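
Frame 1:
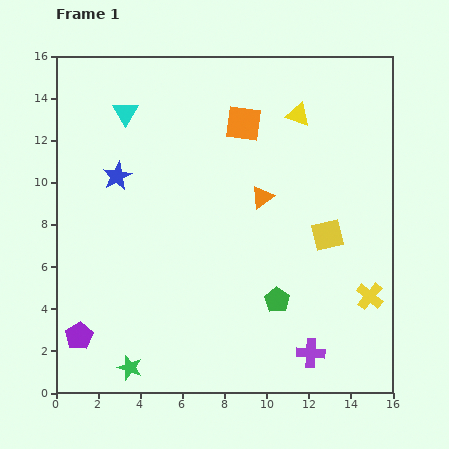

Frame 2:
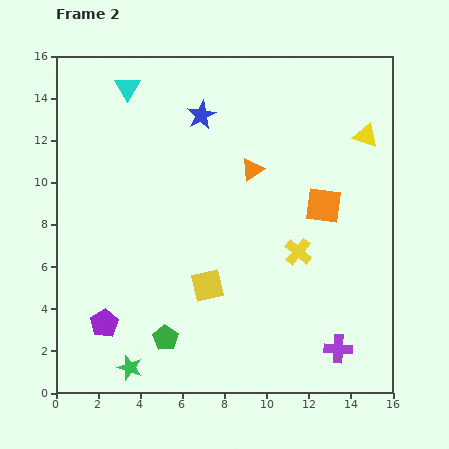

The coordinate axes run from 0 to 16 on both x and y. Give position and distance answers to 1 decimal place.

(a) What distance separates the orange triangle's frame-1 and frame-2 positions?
1.4

The orange triangle moved from (9.8, 9.3) to (9.3, 10.6), a distance of √(0.5² + 1.3²) ≈ 1.4.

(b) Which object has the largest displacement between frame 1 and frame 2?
the yellow square

(moved 6.2; next 5.6)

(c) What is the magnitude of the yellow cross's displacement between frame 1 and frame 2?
4.0

The yellow cross moved from (14.9, 4.6) to (11.5, 6.7), a distance of √(3.4² + 2.1²) ≈ 4.0.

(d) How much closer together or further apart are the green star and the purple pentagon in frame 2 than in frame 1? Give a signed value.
-0.4

Distance in frame 1: 2.8. Distance in frame 2: 2.4.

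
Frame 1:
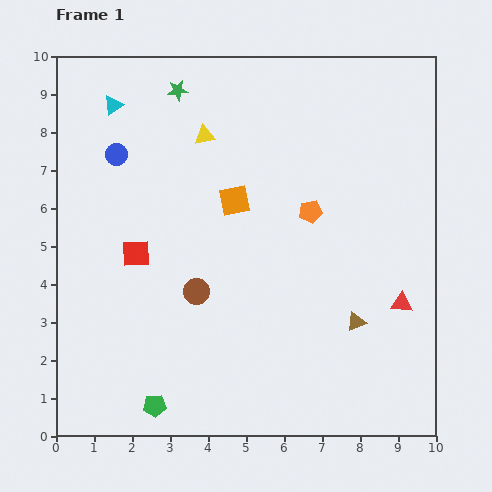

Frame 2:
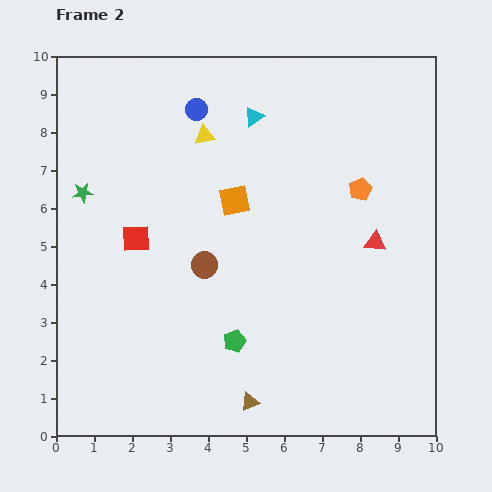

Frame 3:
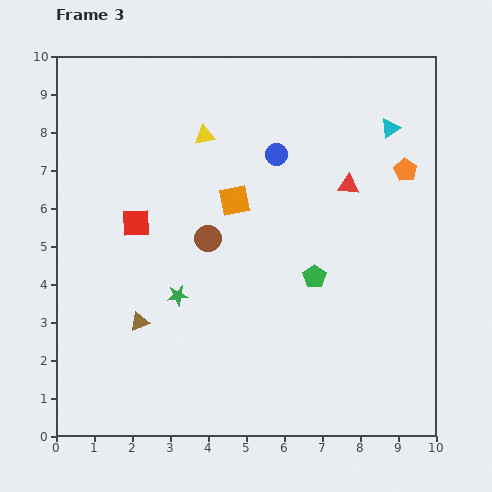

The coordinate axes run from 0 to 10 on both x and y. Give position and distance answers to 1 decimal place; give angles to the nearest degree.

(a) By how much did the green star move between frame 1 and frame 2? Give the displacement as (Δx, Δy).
(-2.5, -2.7)

The green star was at (3.2, 9.1) in frame 1 and (0.7, 6.4) in frame 2.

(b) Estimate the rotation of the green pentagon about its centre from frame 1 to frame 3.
30° counter-clockwise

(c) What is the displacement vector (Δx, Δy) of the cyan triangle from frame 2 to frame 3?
(3.6, -0.3)

The cyan triangle was at (5.2, 8.4) in frame 2 and (8.8, 8.1) in frame 3.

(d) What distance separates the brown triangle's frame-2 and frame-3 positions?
3.6

The brown triangle moved from (5.1, 0.9) to (2.2, 3.0), a distance of √(2.9² + 2.1²) ≈ 3.6.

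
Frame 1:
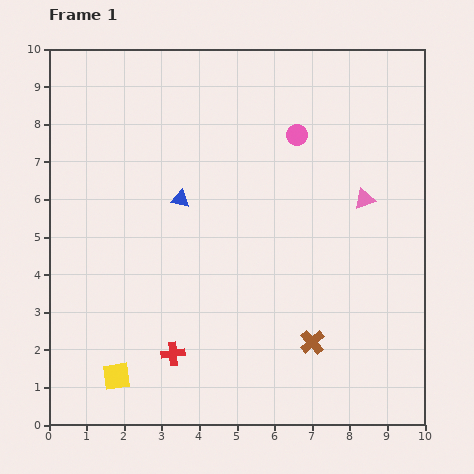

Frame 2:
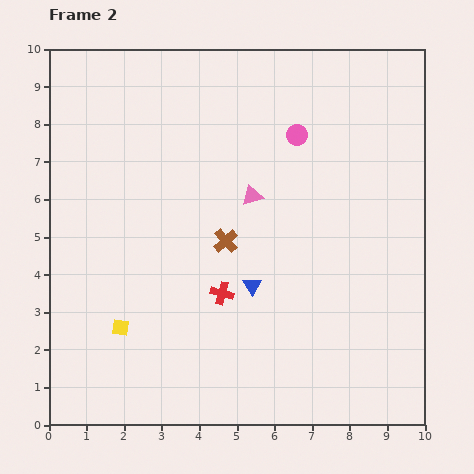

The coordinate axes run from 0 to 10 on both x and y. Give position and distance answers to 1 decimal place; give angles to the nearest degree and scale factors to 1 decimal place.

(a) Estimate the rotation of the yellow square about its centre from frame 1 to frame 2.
16° clockwise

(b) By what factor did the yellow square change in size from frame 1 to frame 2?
0.6×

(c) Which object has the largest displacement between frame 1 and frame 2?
the brown cross

(moved 3.5; next 3.0)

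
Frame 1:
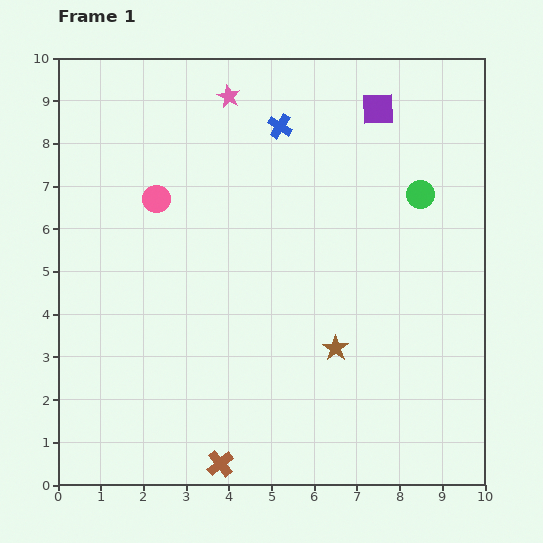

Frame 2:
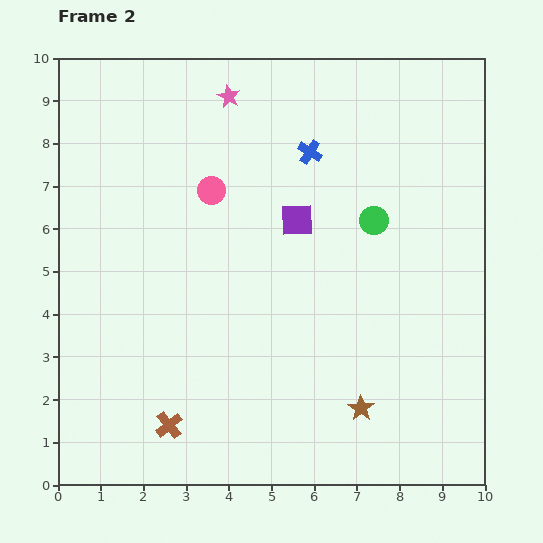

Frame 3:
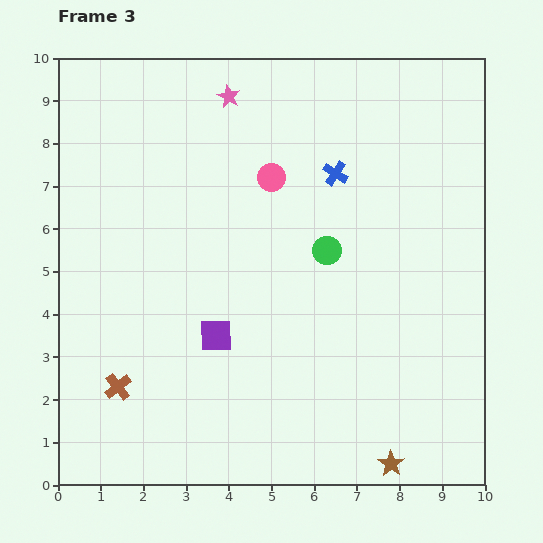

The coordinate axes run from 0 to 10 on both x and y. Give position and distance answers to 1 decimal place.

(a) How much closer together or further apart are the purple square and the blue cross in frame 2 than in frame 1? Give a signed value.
-0.7

Distance in frame 1: 2.3. Distance in frame 2: 1.6.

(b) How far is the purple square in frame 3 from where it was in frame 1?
6.5

The purple square moved from (7.5, 8.8) to (3.7, 3.5), a distance of √(3.8² + 5.3²) ≈ 6.5.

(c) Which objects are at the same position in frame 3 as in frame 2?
the pink star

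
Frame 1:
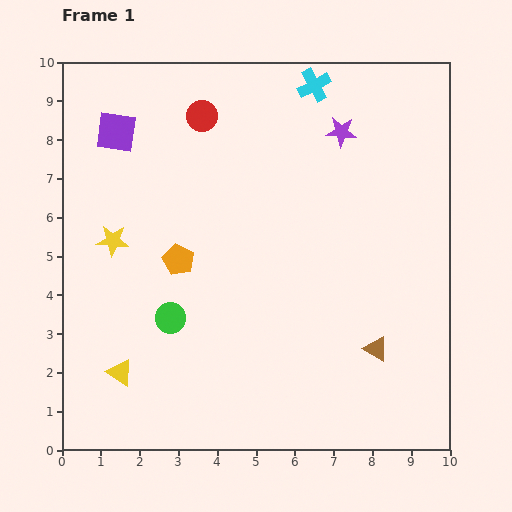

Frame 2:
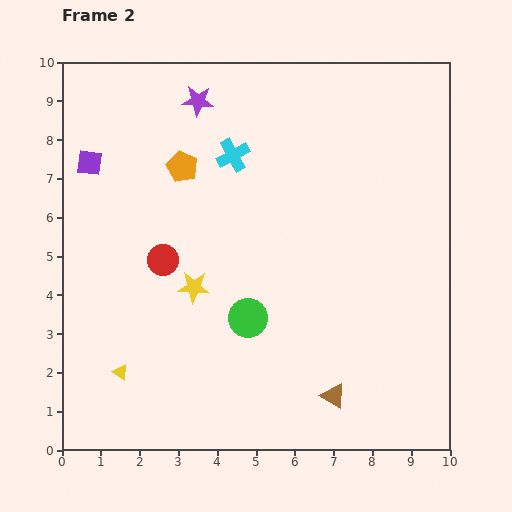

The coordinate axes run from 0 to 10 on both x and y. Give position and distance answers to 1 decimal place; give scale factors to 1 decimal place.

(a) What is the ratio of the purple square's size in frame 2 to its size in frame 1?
0.6×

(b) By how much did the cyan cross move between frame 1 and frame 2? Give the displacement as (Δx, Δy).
(-2.1, -1.8)

The cyan cross was at (6.5, 9.4) in frame 1 and (4.4, 7.6) in frame 2.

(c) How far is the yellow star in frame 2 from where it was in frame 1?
2.4

The yellow star moved from (1.3, 5.4) to (3.4, 4.2), a distance of √(2.1² + 1.2²) ≈ 2.4.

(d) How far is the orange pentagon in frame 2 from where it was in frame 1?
2.4

The orange pentagon moved from (3.0, 4.9) to (3.1, 7.3), a distance of √(0.1² + 2.4²) ≈ 2.4.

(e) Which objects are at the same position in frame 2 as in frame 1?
the yellow triangle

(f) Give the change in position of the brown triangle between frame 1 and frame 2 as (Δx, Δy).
(-1.1, -1.2)

The brown triangle was at (8.1, 2.6) in frame 1 and (7.0, 1.4) in frame 2.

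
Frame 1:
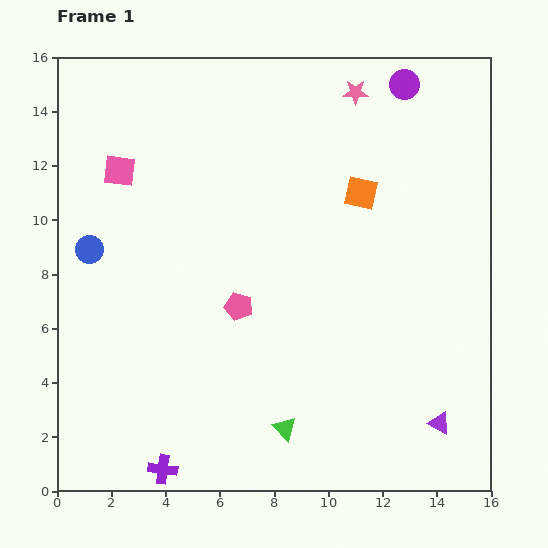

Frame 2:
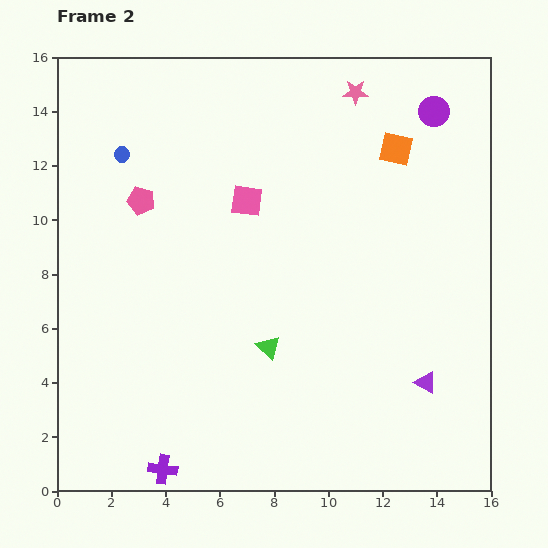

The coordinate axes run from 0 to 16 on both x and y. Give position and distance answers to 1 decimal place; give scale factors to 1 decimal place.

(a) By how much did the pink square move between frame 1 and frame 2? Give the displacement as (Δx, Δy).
(4.7, -1.1)

The pink square was at (2.3, 11.8) in frame 1 and (7.0, 10.7) in frame 2.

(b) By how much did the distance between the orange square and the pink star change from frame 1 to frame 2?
-1.1

Distance in frame 1: 3.7. Distance in frame 2: 2.6.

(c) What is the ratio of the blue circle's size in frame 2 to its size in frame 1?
0.6×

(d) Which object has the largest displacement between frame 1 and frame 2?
the pink pentagon

(moved 5.3; next 4.8)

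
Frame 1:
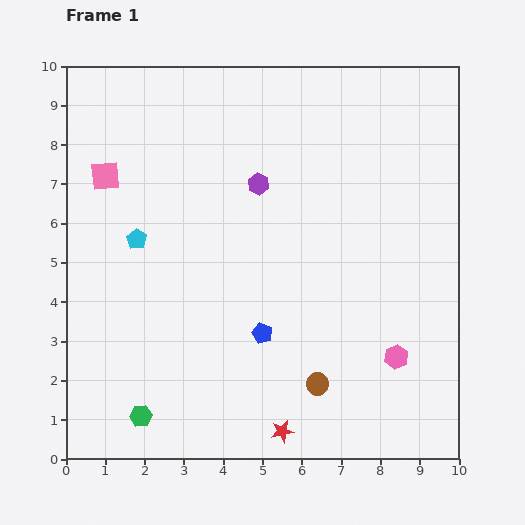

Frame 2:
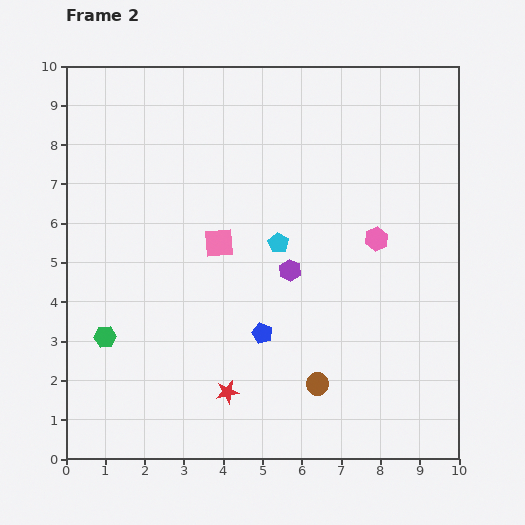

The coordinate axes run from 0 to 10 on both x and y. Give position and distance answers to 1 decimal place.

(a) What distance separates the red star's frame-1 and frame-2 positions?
1.7

The red star moved from (5.5, 0.7) to (4.1, 1.7), a distance of √(1.4² + 1.0²) ≈ 1.7.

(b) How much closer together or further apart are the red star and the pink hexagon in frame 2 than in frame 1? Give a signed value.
+1.9

Distance in frame 1: 3.5. Distance in frame 2: 5.4.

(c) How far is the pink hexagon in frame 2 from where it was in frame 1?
3.0

The pink hexagon moved from (8.4, 2.6) to (7.9, 5.6), a distance of √(0.5² + 3.0²) ≈ 3.0.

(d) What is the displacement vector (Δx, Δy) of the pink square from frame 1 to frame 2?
(2.9, -1.7)

The pink square was at (1.0, 7.2) in frame 1 and (3.9, 5.5) in frame 2.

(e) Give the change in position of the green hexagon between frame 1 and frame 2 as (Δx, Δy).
(-0.9, 2.0)

The green hexagon was at (1.9, 1.1) in frame 1 and (1.0, 3.1) in frame 2.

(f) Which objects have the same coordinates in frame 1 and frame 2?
the blue pentagon, the brown circle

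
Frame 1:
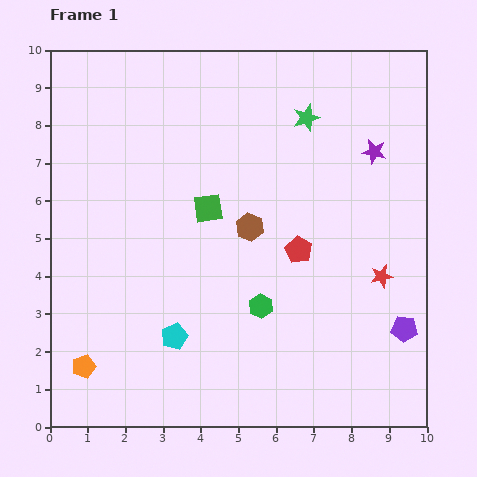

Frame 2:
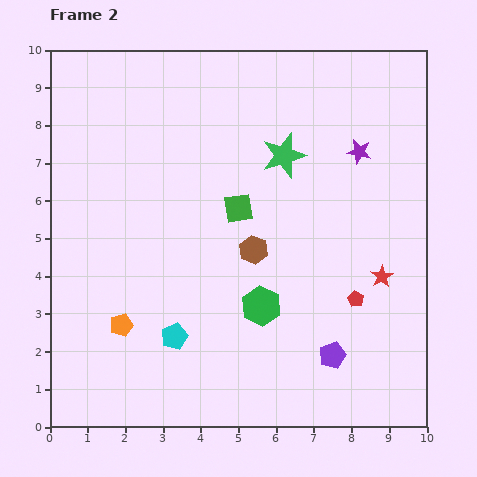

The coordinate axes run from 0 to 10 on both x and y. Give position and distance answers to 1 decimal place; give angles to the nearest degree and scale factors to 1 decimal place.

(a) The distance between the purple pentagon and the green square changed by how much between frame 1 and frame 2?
-1.5

Distance in frame 1: 6.1. Distance in frame 2: 4.6.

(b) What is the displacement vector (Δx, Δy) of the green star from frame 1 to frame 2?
(-0.6, -1.0)

The green star was at (6.8, 8.2) in frame 1 and (6.2, 7.2) in frame 2.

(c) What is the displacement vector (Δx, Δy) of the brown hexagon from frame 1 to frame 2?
(0.1, -0.6)

The brown hexagon was at (5.3, 5.3) in frame 1 and (5.4, 4.7) in frame 2.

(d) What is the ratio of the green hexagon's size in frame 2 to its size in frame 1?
1.6×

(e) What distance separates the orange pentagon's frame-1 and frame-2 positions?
1.5

The orange pentagon moved from (0.9, 1.6) to (1.9, 2.7), a distance of √(1.0² + 1.1²) ≈ 1.5.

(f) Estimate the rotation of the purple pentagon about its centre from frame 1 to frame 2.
27° counter-clockwise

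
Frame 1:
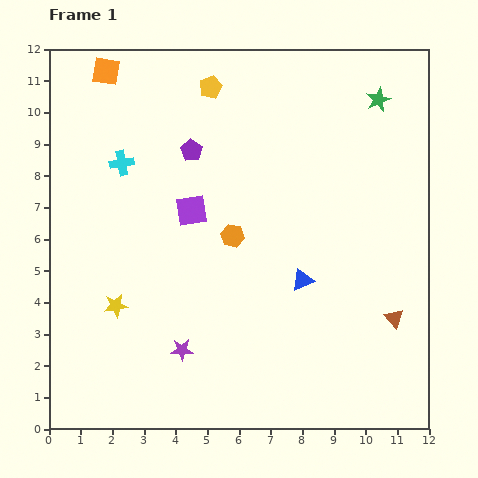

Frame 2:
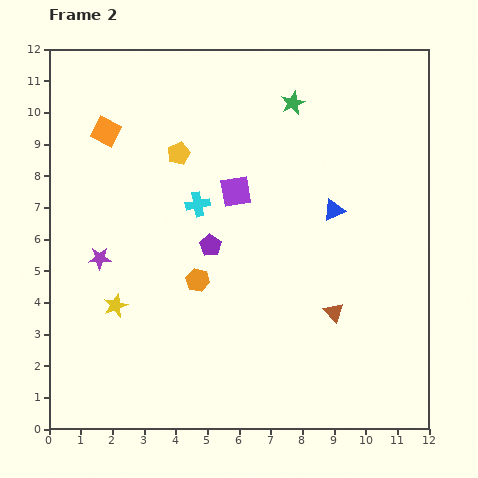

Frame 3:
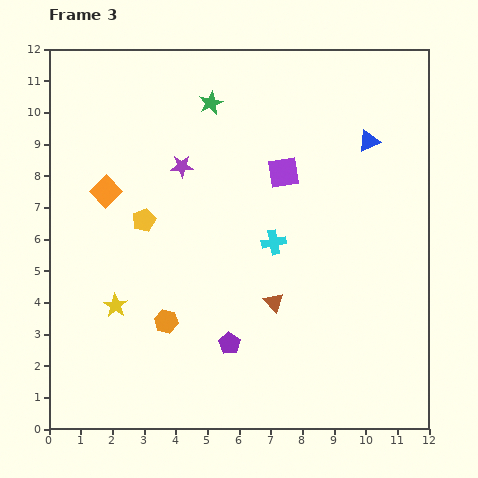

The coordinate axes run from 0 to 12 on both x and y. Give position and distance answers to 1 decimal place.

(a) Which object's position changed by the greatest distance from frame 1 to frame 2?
the purple star

(moved 3.9; next 3.1)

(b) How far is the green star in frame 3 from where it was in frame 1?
5.3

The green star moved from (10.4, 10.4) to (5.1, 10.3), a distance of √(5.3² + 0.1²) ≈ 5.3.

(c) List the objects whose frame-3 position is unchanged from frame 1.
the yellow star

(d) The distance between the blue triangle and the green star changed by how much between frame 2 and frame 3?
+1.5

Distance in frame 2: 3.6. Distance in frame 3: 5.1.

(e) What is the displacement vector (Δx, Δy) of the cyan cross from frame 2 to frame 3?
(2.4, -1.2)

The cyan cross was at (4.7, 7.1) in frame 2 and (7.1, 5.9) in frame 3.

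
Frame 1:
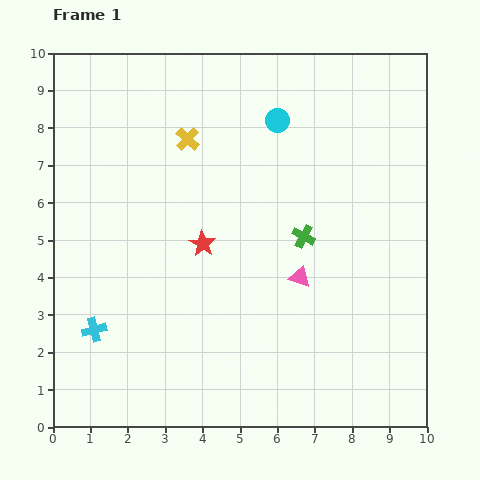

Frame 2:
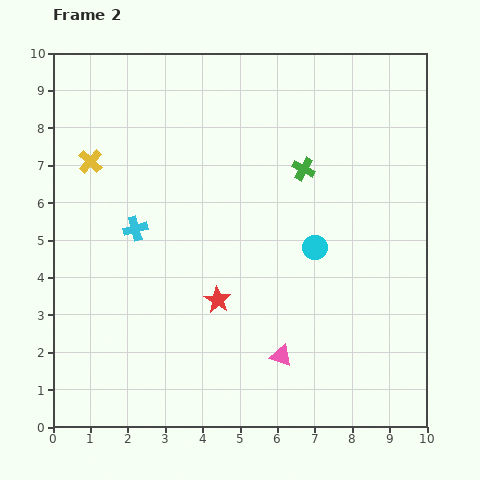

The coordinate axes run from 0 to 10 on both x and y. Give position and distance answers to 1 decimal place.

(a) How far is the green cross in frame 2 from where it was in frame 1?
1.8

The green cross moved from (6.7, 5.1) to (6.7, 6.9), a distance of √(0.0² + 1.8²) ≈ 1.8.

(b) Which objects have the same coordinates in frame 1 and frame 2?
none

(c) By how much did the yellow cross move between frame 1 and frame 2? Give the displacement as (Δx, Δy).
(-2.6, -0.6)

The yellow cross was at (3.6, 7.7) in frame 1 and (1.0, 7.1) in frame 2.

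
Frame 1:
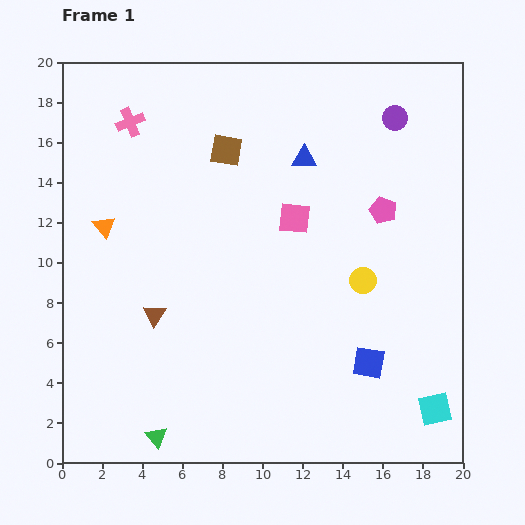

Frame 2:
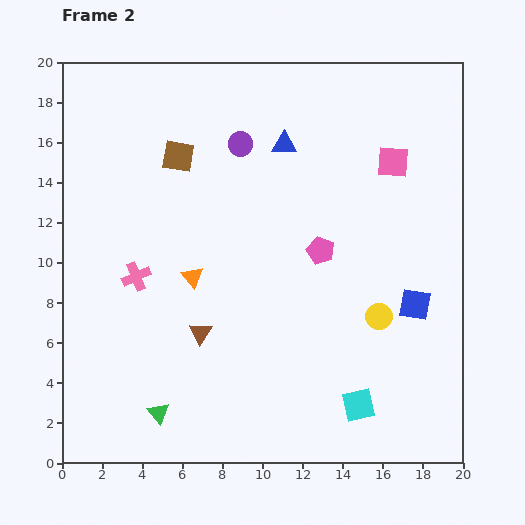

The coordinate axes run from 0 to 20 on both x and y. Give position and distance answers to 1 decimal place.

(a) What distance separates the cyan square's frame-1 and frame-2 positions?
3.8

The cyan square moved from (18.6, 2.7) to (14.8, 2.9), a distance of √(3.8² + 0.2²) ≈ 3.8.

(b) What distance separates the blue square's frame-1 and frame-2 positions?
3.7

The blue square moved from (15.3, 5.0) to (17.6, 7.9), a distance of √(2.3² + 2.9²) ≈ 3.7.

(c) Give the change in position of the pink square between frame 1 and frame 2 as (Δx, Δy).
(4.9, 2.8)

The pink square was at (11.6, 12.2) in frame 1 and (16.5, 15.0) in frame 2.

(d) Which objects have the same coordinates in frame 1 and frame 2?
none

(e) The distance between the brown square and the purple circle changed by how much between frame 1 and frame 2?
-5.4

Distance in frame 1: 8.6. Distance in frame 2: 3.2.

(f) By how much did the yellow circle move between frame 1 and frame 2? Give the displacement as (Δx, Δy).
(0.8, -1.8)

The yellow circle was at (15.0, 9.1) in frame 1 and (15.8, 7.3) in frame 2.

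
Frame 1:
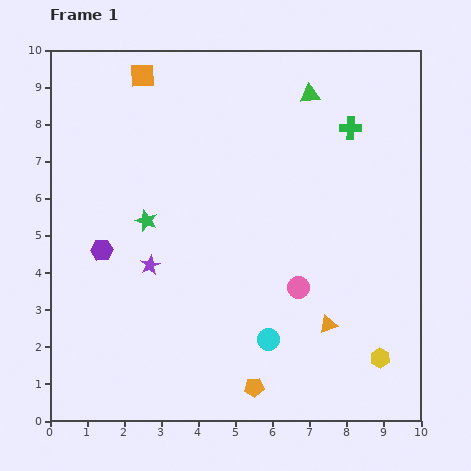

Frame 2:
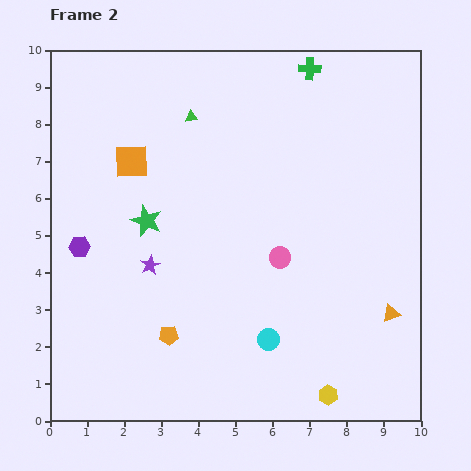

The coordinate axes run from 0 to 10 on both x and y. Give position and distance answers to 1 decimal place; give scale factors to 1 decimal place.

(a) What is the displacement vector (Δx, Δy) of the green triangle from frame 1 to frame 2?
(-3.2, -0.6)

The green triangle was at (7.0, 8.8) in frame 1 and (3.8, 8.2) in frame 2.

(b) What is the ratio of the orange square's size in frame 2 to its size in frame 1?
1.4×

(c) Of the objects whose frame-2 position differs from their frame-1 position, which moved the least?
the purple hexagon

(moved 0.6)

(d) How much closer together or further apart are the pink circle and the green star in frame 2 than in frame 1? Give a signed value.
-0.8

Distance in frame 1: 4.5. Distance in frame 2: 3.7.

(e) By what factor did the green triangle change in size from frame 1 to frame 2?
0.6×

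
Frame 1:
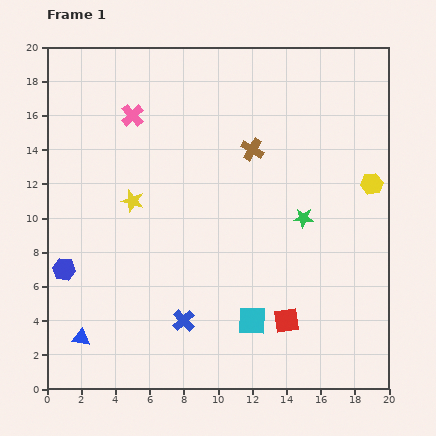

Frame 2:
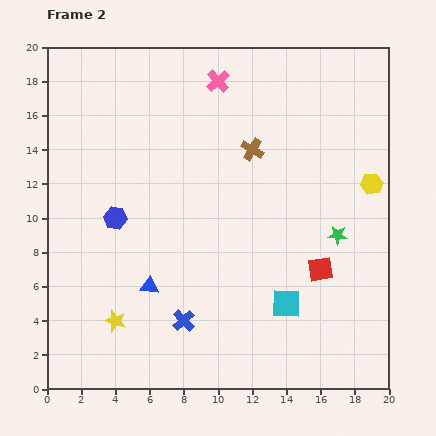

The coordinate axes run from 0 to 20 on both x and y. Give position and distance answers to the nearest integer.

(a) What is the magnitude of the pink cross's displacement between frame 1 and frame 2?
5

The pink cross moved from (5, 16) to (10, 18), a distance of √(5² + 2²) ≈ 5.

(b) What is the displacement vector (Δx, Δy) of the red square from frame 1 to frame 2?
(2, 3)

The red square was at (14, 4) in frame 1 and (16, 7) in frame 2.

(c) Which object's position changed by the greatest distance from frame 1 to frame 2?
the yellow star

(moved 7; next 5)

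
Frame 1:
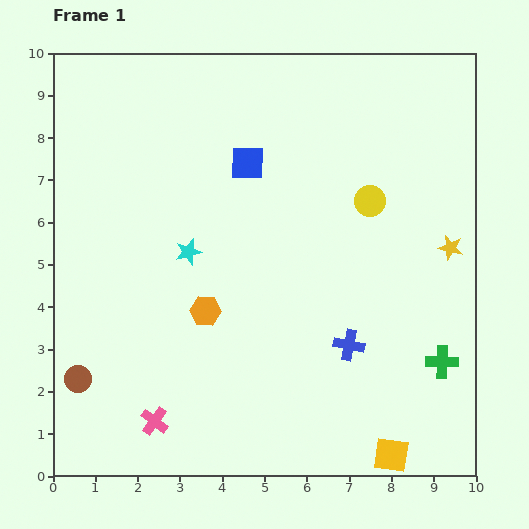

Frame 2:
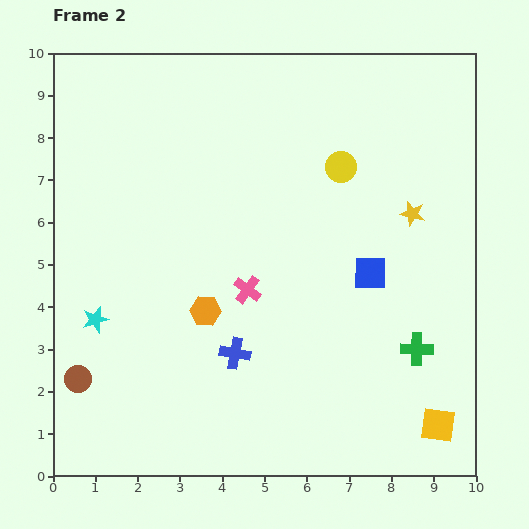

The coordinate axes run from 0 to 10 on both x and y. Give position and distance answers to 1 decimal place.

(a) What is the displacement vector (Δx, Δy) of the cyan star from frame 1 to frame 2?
(-2.2, -1.6)

The cyan star was at (3.2, 5.3) in frame 1 and (1.0, 3.7) in frame 2.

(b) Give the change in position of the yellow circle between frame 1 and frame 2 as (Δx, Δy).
(-0.7, 0.8)

The yellow circle was at (7.5, 6.5) in frame 1 and (6.8, 7.3) in frame 2.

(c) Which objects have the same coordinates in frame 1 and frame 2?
the orange hexagon, the brown circle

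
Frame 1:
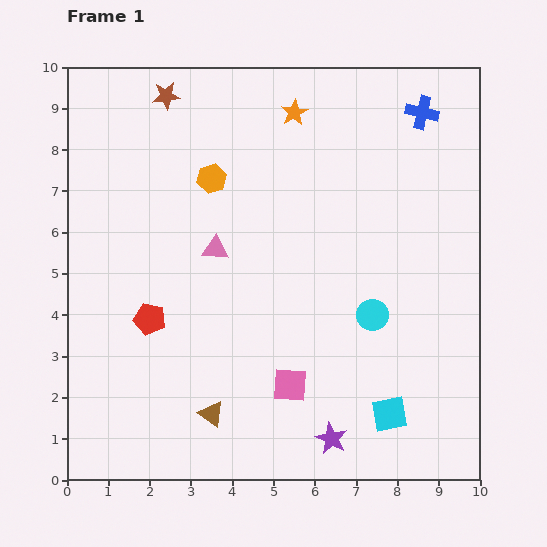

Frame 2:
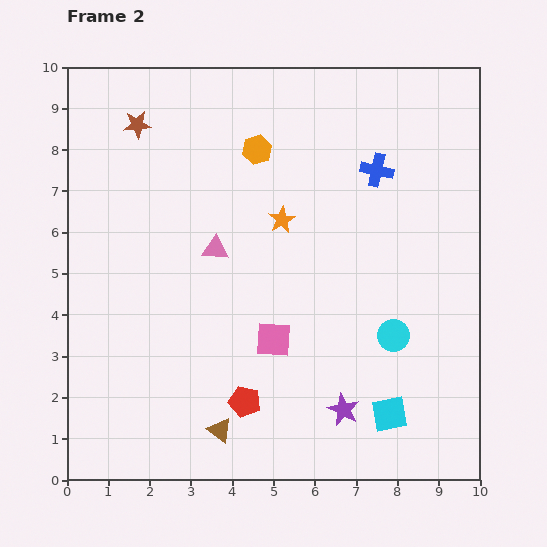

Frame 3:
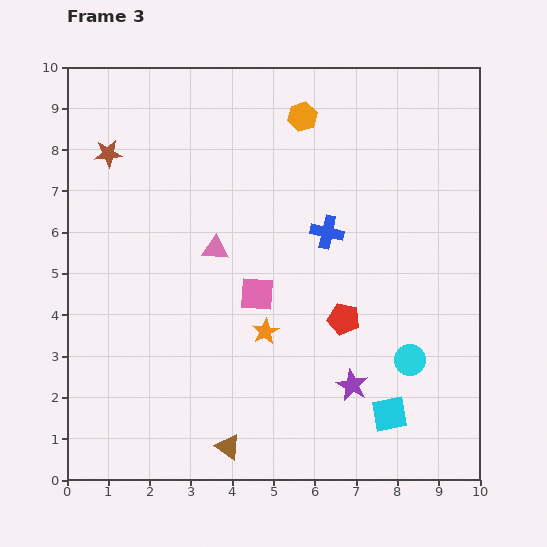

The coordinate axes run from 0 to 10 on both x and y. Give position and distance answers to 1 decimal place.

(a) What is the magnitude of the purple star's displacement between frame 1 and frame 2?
0.8

The purple star moved from (6.4, 1.0) to (6.7, 1.7), a distance of √(0.3² + 0.7²) ≈ 0.8.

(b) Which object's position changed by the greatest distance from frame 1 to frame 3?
the orange star

(moved 5.3; next 4.7)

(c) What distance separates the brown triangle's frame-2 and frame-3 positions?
0.4

The brown triangle moved from (3.7, 1.2) to (3.9, 0.8), a distance of √(0.2² + 0.4²) ≈ 0.4.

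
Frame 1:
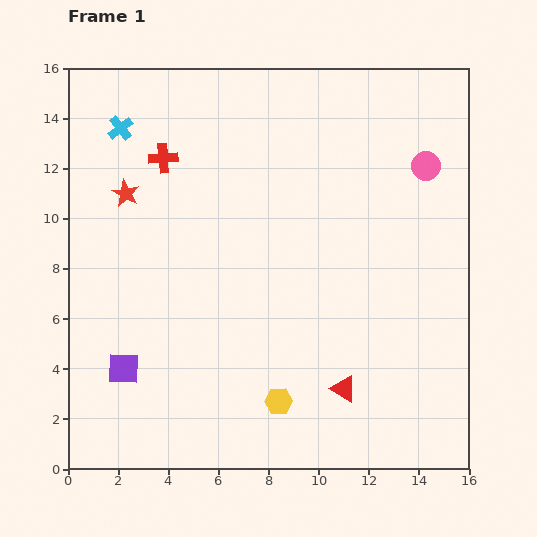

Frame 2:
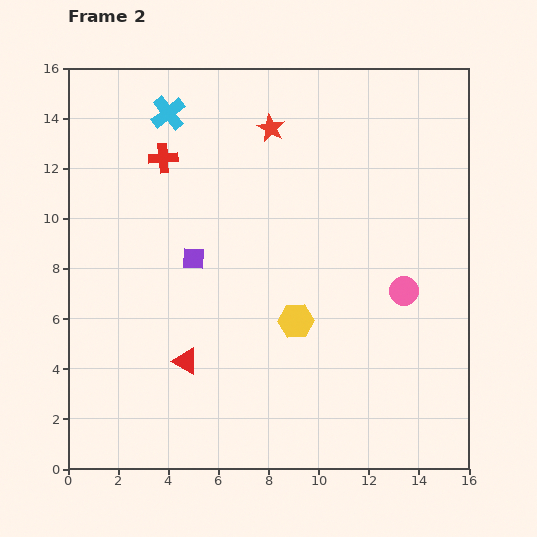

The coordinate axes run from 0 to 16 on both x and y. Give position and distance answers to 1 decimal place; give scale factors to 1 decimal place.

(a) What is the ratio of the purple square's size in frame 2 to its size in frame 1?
0.7×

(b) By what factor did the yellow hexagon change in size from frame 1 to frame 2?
1.3×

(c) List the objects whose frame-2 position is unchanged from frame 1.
the red cross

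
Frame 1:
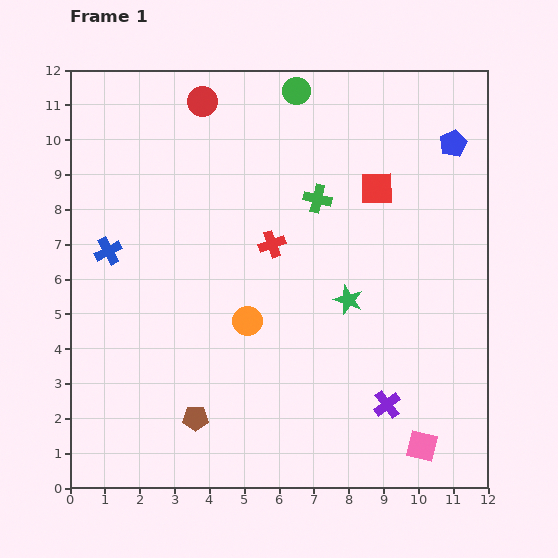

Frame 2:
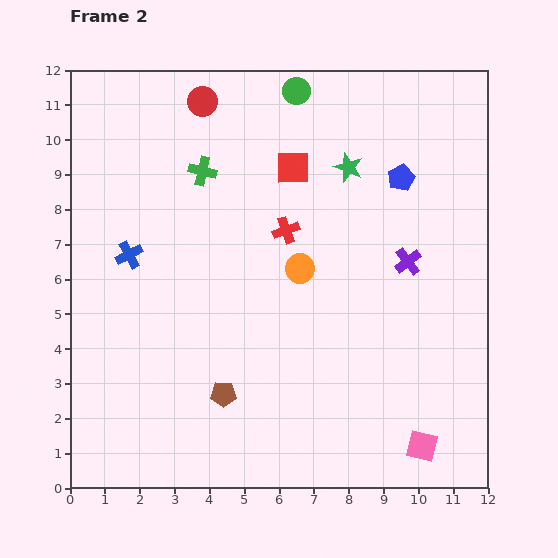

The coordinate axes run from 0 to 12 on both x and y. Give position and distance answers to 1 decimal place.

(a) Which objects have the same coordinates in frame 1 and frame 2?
the red circle, the green circle, the pink square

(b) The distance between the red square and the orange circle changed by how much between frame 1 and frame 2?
-2.4

Distance in frame 1: 5.3. Distance in frame 2: 2.9.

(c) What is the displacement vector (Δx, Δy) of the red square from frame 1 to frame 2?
(-2.4, 0.6)

The red square was at (8.8, 8.6) in frame 1 and (6.4, 9.2) in frame 2.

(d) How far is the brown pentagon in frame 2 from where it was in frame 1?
1.1

The brown pentagon moved from (3.6, 2.0) to (4.4, 2.7), a distance of √(0.8² + 0.7²) ≈ 1.1.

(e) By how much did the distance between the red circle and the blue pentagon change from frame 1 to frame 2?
-1.2

Distance in frame 1: 7.3. Distance in frame 2: 6.1.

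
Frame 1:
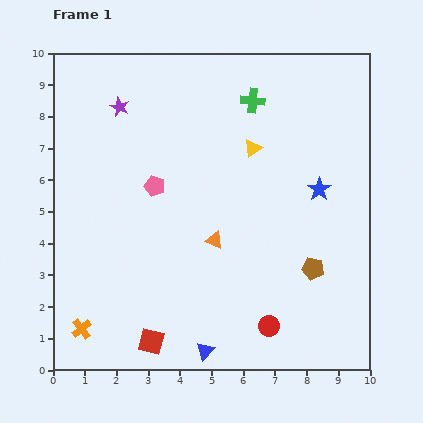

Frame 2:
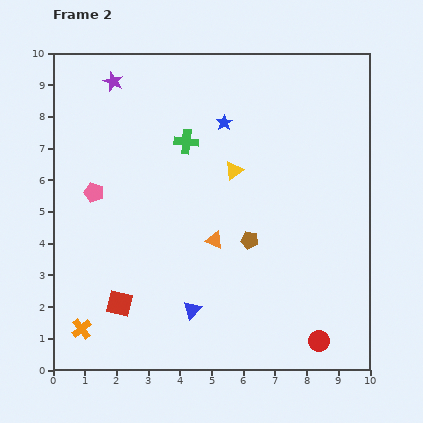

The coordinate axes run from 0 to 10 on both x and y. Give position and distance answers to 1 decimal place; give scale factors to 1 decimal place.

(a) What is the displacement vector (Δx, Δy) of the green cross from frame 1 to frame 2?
(-2.1, -1.3)

The green cross was at (6.3, 8.5) in frame 1 and (4.2, 7.2) in frame 2.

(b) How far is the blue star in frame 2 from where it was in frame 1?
3.7

The blue star moved from (8.4, 5.7) to (5.4, 7.8), a distance of √(3.0² + 2.1²) ≈ 3.7.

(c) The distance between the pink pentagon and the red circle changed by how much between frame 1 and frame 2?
+2.8

Distance in frame 1: 5.7. Distance in frame 2: 8.5.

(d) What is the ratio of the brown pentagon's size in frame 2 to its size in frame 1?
0.8×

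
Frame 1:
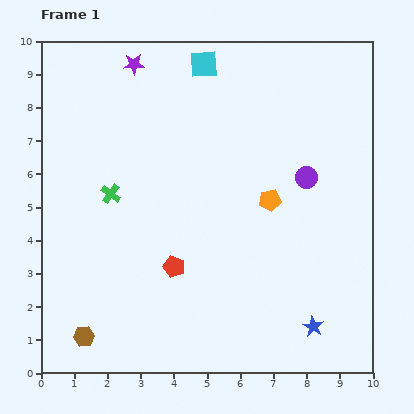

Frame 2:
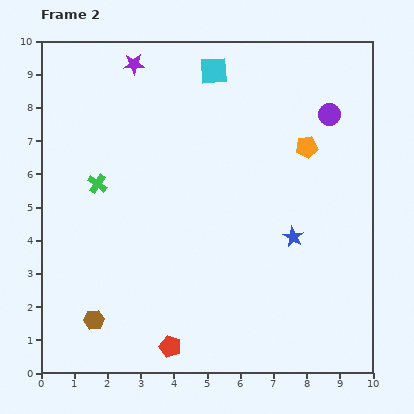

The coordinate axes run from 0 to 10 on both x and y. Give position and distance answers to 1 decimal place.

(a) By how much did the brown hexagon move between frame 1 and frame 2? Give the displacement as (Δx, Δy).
(0.3, 0.5)

The brown hexagon was at (1.3, 1.1) in frame 1 and (1.6, 1.6) in frame 2.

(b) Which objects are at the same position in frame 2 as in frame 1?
the purple star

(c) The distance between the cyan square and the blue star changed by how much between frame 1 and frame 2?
-3.1

Distance in frame 1: 8.6. Distance in frame 2: 5.5.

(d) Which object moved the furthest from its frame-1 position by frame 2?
the blue star

(moved 2.8; next 2.4)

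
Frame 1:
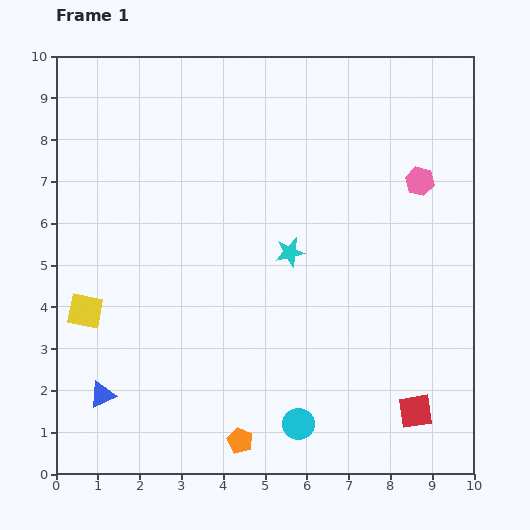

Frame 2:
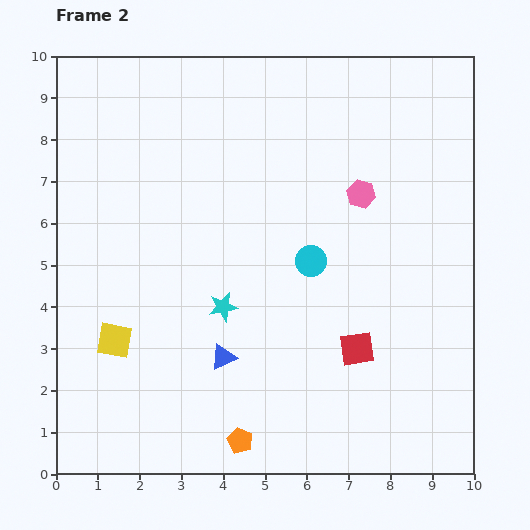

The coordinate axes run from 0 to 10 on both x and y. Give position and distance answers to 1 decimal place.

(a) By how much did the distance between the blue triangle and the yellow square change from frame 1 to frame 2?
+0.6

Distance in frame 1: 2.0. Distance in frame 2: 2.6.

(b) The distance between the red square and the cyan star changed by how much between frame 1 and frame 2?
-1.4

Distance in frame 1: 4.8. Distance in frame 2: 3.4.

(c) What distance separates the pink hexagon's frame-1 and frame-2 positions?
1.4

The pink hexagon moved from (8.7, 7.0) to (7.3, 6.7), a distance of √(1.4² + 0.3²) ≈ 1.4.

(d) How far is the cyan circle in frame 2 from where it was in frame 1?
3.9

The cyan circle moved from (5.8, 1.2) to (6.1, 5.1), a distance of √(0.3² + 3.9²) ≈ 3.9.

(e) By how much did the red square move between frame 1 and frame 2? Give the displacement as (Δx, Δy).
(-1.4, 1.5)

The red square was at (8.6, 1.5) in frame 1 and (7.2, 3.0) in frame 2.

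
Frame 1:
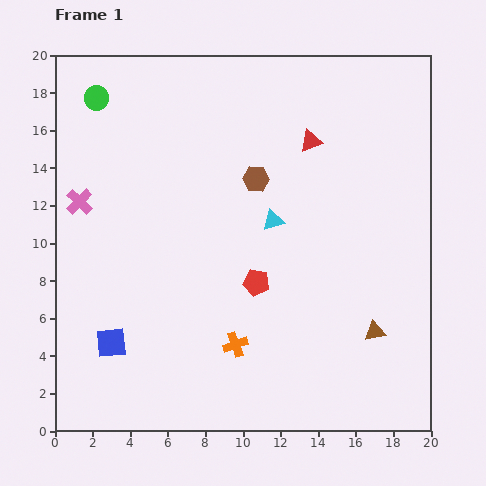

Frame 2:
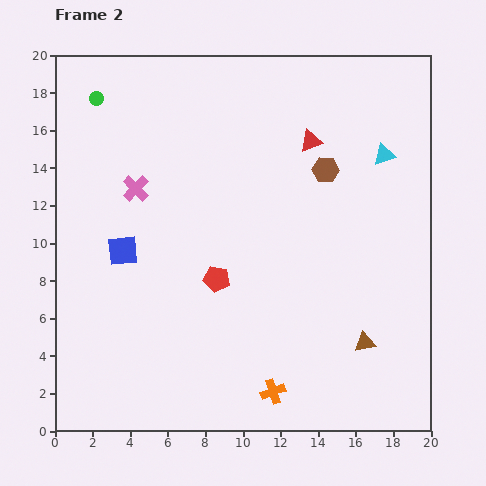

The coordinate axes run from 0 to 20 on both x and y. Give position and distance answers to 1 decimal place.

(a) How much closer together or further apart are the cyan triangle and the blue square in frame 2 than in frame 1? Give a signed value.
+4.0

Distance in frame 1: 10.8. Distance in frame 2: 14.8.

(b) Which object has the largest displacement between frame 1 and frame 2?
the cyan triangle

(moved 6.9; next 4.9)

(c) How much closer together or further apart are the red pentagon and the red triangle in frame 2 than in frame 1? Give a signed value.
+0.8

Distance in frame 1: 8.0. Distance in frame 2: 8.8.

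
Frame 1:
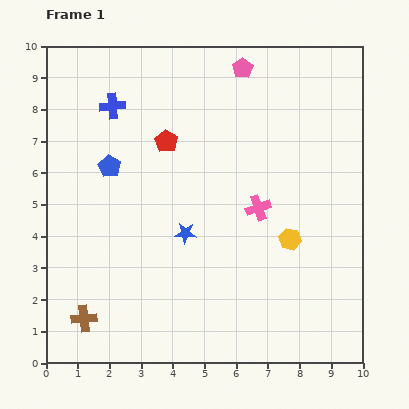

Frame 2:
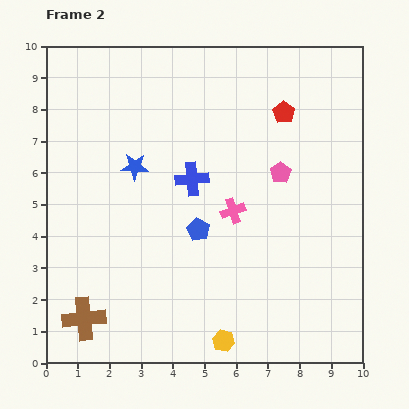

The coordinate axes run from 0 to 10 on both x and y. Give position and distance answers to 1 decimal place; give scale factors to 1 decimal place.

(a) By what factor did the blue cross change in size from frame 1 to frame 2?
1.3×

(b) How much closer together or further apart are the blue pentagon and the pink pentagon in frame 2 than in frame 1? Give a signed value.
-2.0

Distance in frame 1: 5.2. Distance in frame 2: 3.2.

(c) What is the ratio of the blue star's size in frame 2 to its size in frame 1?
1.3×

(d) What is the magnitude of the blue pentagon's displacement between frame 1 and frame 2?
3.4

The blue pentagon moved from (2.0, 6.2) to (4.8, 4.2), a distance of √(2.8² + 2.0²) ≈ 3.4.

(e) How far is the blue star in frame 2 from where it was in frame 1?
2.6

The blue star moved from (4.4, 4.1) to (2.8, 6.2), a distance of √(1.6² + 2.1²) ≈ 2.6.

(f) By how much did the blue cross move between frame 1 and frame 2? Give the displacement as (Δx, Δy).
(2.5, -2.3)

The blue cross was at (2.1, 8.1) in frame 1 and (4.6, 5.8) in frame 2.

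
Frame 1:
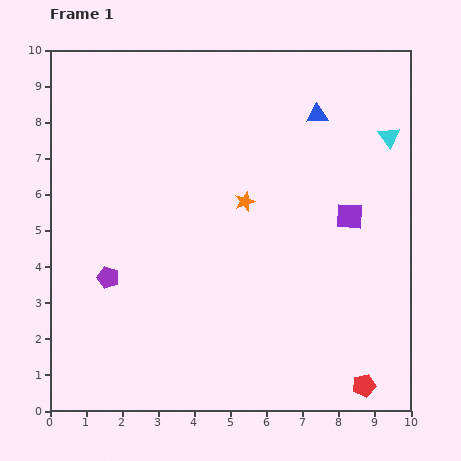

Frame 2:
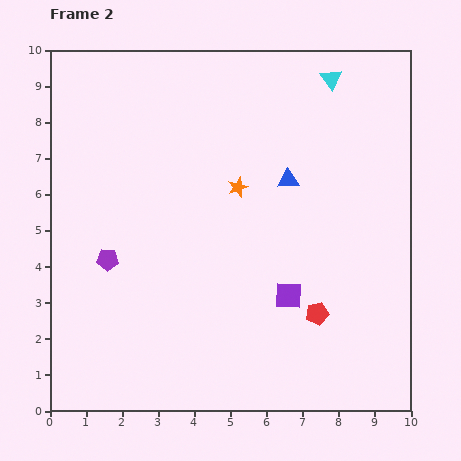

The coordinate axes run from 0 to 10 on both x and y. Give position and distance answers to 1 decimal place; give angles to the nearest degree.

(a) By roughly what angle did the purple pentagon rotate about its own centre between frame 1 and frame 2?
17° counter-clockwise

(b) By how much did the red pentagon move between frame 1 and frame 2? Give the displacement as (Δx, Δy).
(-1.3, 2.0)

The red pentagon was at (8.7, 0.7) in frame 1 and (7.4, 2.7) in frame 2.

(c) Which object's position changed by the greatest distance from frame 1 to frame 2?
the purple square

(moved 2.8; next 2.4)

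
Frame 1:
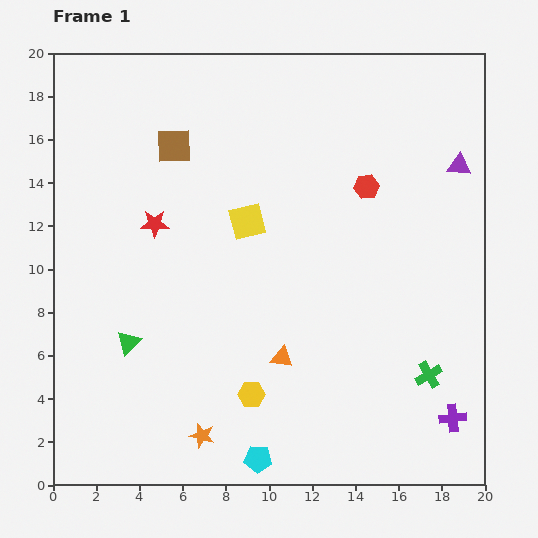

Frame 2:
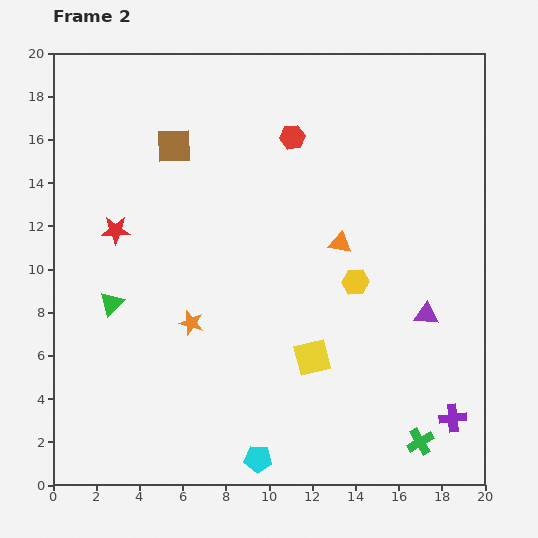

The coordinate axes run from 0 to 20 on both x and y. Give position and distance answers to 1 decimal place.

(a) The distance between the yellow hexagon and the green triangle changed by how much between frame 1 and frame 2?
+5.1

Distance in frame 1: 6.2. Distance in frame 2: 11.3.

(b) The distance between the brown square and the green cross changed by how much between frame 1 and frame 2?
+1.9

Distance in frame 1: 15.9. Distance in frame 2: 17.8.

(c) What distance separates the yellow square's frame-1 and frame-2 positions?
7.0

The yellow square moved from (9.0, 12.2) to (12.0, 5.9), a distance of √(3.0² + 6.3²) ≈ 7.0.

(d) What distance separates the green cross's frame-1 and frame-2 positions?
3.1

The green cross moved from (17.4, 5.1) to (17.0, 2.0), a distance of √(0.4² + 3.1²) ≈ 3.1.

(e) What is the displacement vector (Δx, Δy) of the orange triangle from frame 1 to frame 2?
(2.7, 5.3)

The orange triangle was at (10.6, 5.9) in frame 1 and (13.3, 11.2) in frame 2.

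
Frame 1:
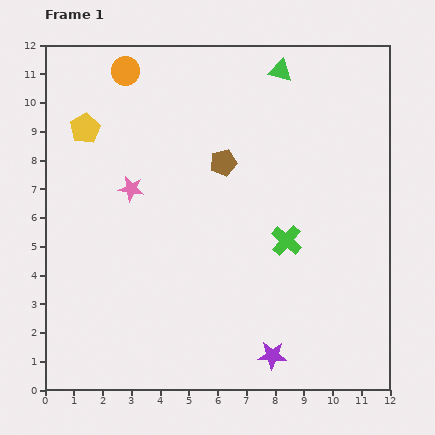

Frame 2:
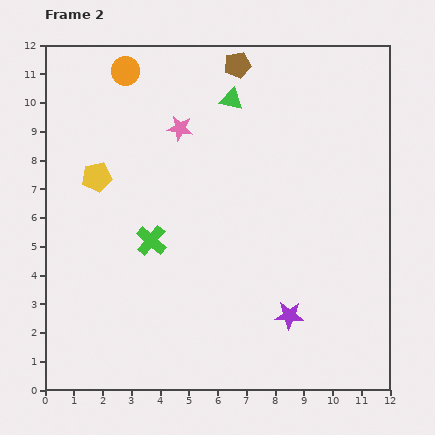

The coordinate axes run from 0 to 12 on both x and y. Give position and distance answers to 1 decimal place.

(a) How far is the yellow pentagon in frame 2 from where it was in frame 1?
1.7

The yellow pentagon moved from (1.4, 9.1) to (1.8, 7.4), a distance of √(0.4² + 1.7²) ≈ 1.7.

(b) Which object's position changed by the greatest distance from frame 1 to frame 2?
the green cross

(moved 4.7; next 3.4)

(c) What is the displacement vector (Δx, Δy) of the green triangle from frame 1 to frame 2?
(-1.7, -1.0)

The green triangle was at (8.2, 11.1) in frame 1 and (6.5, 10.1) in frame 2.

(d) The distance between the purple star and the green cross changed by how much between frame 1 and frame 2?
+1.5

Distance in frame 1: 4.0. Distance in frame 2: 5.5.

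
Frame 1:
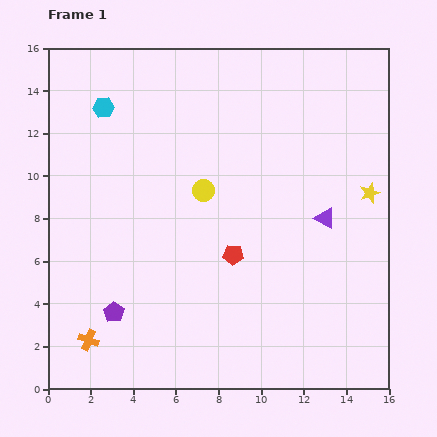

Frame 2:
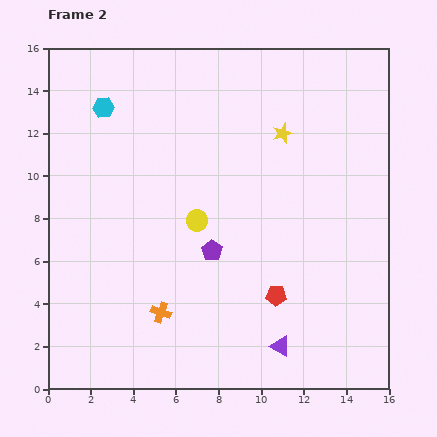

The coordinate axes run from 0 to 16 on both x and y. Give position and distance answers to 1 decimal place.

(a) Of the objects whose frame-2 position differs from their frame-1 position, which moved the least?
the yellow circle

(moved 1.4)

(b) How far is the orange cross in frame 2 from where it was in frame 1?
3.6

The orange cross moved from (1.9, 2.3) to (5.3, 3.6), a distance of √(3.4² + 1.3²) ≈ 3.6.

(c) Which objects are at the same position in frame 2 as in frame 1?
the cyan hexagon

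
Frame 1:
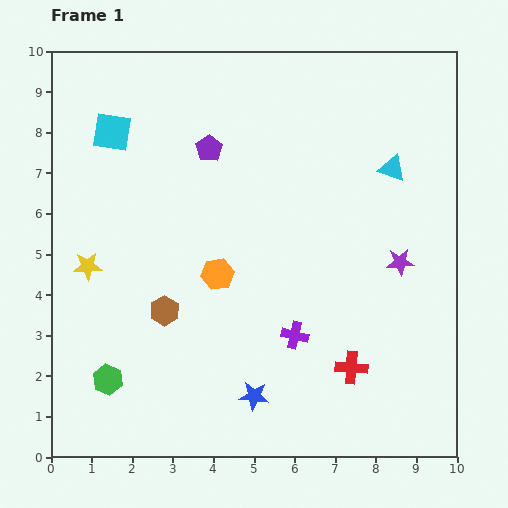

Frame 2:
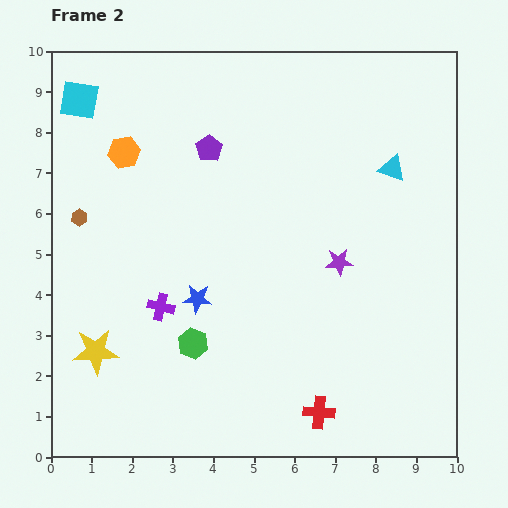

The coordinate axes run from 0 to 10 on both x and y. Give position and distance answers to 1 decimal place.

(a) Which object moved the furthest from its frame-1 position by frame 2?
the orange hexagon

(moved 3.8; next 3.4)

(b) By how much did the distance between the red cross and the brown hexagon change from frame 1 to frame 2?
+2.8

Distance in frame 1: 4.8. Distance in frame 2: 7.6.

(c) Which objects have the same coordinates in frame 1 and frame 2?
the purple pentagon, the cyan triangle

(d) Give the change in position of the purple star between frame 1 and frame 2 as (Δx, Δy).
(-1.5, 0.0)

The purple star was at (8.6, 4.8) in frame 1 and (7.1, 4.8) in frame 2.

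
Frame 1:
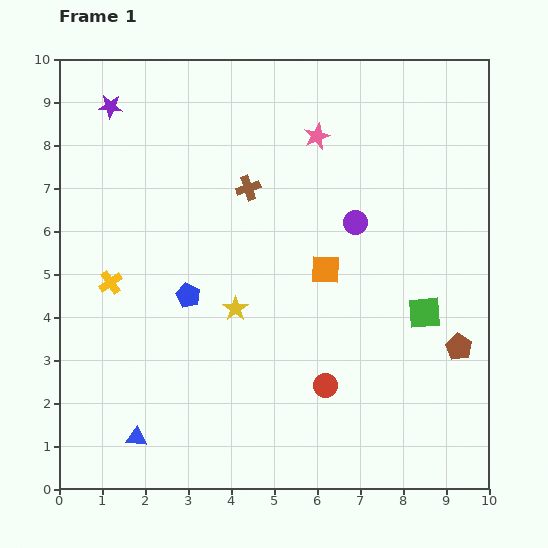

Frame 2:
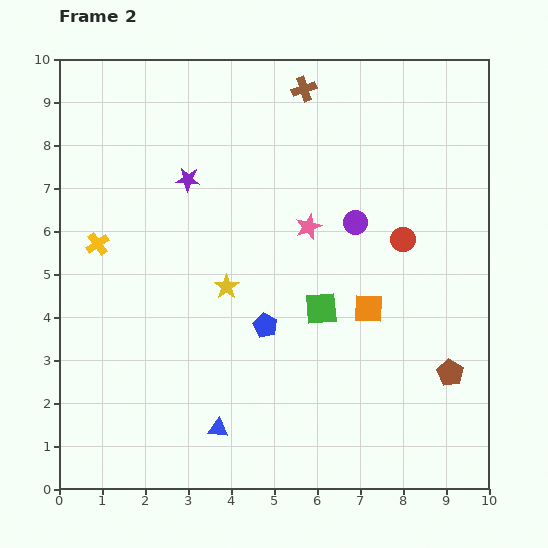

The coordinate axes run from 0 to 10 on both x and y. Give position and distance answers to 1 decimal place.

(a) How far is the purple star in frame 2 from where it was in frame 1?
2.5

The purple star moved from (1.2, 8.9) to (3.0, 7.2), a distance of √(1.8² + 1.7²) ≈ 2.5.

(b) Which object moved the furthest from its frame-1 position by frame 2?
the red circle

(moved 3.8; next 2.6)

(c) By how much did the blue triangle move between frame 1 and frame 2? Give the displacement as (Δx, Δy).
(1.9, 0.2)

The blue triangle was at (1.8, 1.2) in frame 1 and (3.7, 1.4) in frame 2.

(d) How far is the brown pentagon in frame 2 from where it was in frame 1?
0.6

The brown pentagon moved from (9.3, 3.3) to (9.1, 2.7), a distance of √(0.2² + 0.6²) ≈ 0.6.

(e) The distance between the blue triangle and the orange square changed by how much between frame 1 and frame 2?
-1.4

Distance in frame 1: 5.9. Distance in frame 2: 4.5.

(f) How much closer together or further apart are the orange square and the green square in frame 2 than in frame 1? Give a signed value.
-1.4

Distance in frame 1: 2.5. Distance in frame 2: 1.1.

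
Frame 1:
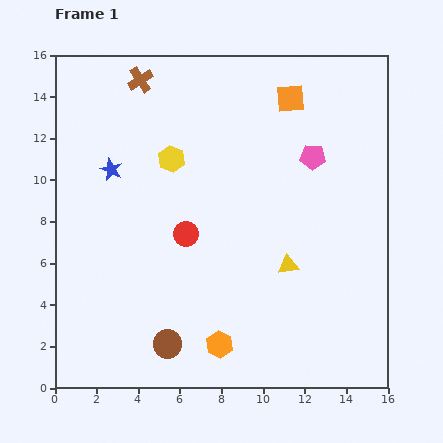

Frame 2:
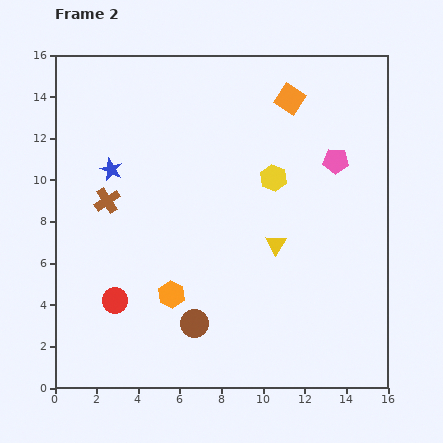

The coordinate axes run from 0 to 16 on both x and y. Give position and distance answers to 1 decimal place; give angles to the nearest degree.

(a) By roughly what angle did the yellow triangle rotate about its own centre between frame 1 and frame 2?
48° counter-clockwise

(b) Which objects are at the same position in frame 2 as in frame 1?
the orange square, the blue star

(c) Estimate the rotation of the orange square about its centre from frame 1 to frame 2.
37° clockwise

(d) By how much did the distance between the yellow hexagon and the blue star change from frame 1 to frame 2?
+4.9

Distance in frame 1: 2.9. Distance in frame 2: 7.8.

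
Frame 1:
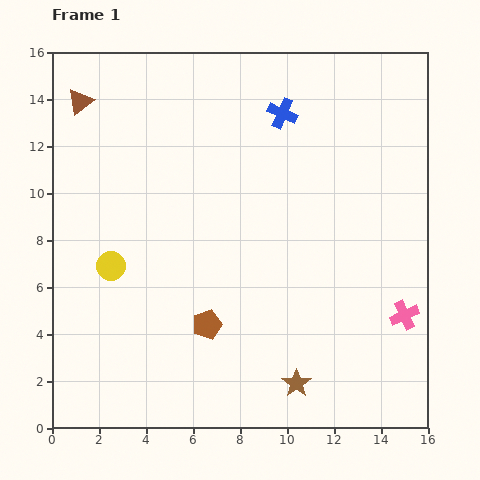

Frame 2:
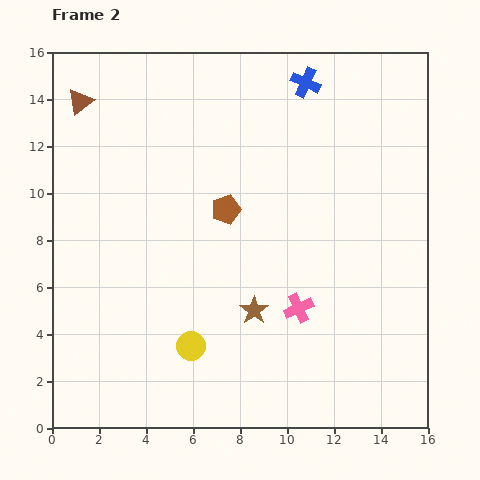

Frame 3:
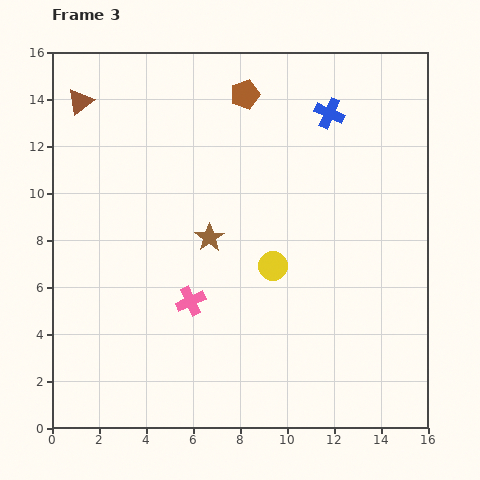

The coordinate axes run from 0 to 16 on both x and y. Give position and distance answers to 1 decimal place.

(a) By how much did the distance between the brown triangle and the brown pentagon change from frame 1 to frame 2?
-3.2

Distance in frame 1: 10.9. Distance in frame 2: 7.7.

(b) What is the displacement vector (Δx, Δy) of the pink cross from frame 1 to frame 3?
(-9.1, 0.6)

The pink cross was at (15.0, 4.8) in frame 1 and (5.9, 5.4) in frame 3.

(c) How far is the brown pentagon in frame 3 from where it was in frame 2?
5.0

The brown pentagon moved from (7.4, 9.3) to (8.2, 14.2), a distance of √(0.8² + 4.9²) ≈ 5.0.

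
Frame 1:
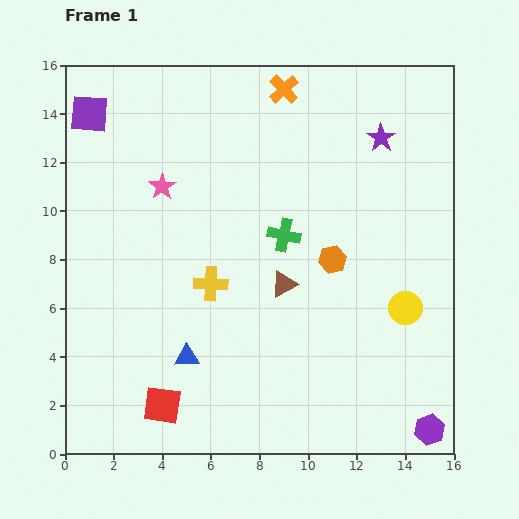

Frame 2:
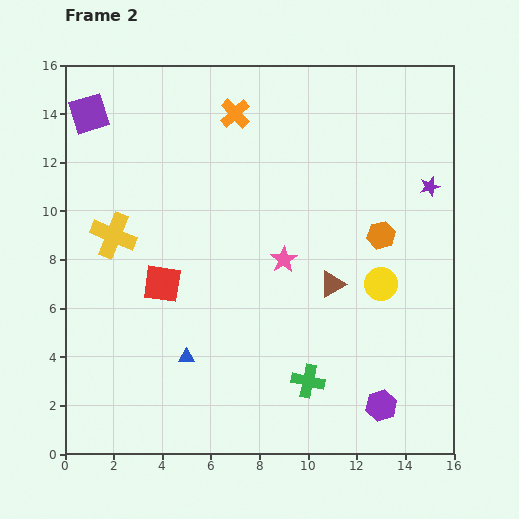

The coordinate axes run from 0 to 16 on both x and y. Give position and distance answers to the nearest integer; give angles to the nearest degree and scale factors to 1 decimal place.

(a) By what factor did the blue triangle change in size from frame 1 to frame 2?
0.7×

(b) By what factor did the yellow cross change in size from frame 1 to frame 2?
1.3×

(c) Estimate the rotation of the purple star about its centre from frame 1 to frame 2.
21° clockwise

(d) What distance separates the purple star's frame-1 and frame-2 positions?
3

The purple star moved from (13, 13) to (15, 11), a distance of √(2² + 2²) ≈ 3.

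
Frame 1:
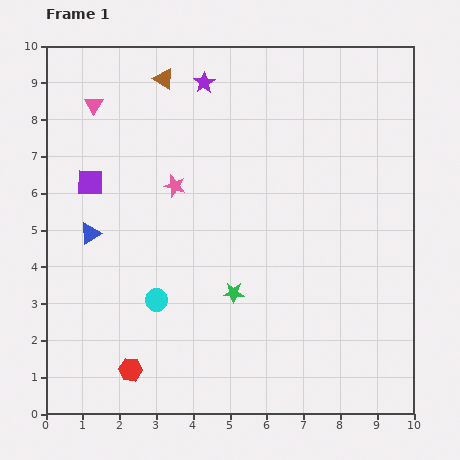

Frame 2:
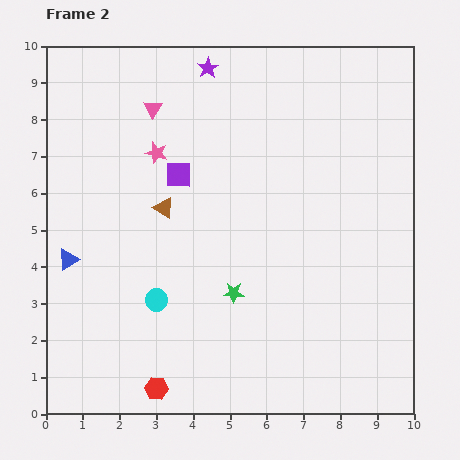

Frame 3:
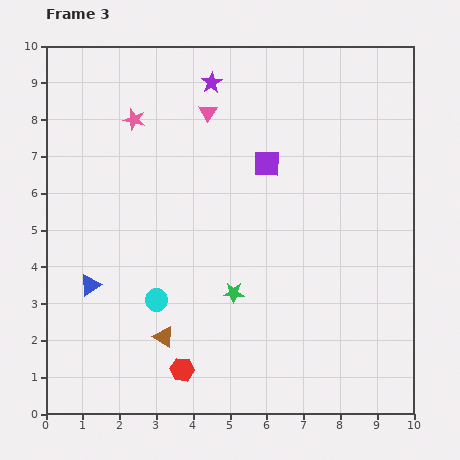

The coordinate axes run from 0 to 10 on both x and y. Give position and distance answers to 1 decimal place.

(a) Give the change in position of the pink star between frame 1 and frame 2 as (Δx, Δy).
(-0.5, 0.9)

The pink star was at (3.5, 6.2) in frame 1 and (3.0, 7.1) in frame 2.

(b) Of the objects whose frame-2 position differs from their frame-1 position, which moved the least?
the purple star

(moved 0.4)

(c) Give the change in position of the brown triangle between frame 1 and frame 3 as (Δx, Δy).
(0.0, -7.0)

The brown triangle was at (3.2, 9.1) in frame 1 and (3.2, 2.1) in frame 3.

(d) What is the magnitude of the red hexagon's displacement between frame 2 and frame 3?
0.9

The red hexagon moved from (3.0, 0.7) to (3.7, 1.2), a distance of √(0.7² + 0.5²) ≈ 0.9.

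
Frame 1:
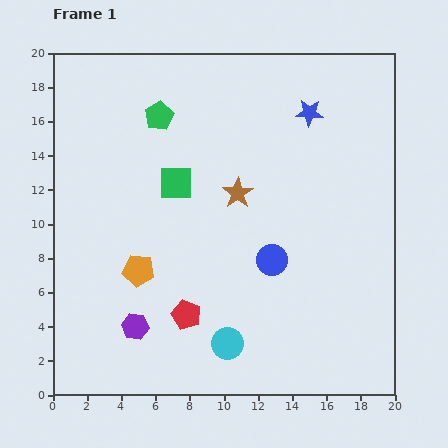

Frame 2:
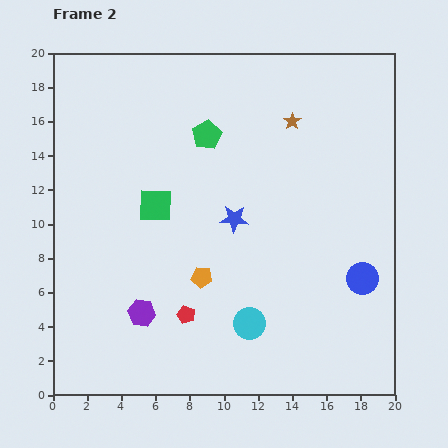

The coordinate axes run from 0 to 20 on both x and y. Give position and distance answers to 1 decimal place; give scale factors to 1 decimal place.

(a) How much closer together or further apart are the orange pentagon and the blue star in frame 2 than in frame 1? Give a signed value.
-9.7

Distance in frame 1: 13.6. Distance in frame 2: 3.9.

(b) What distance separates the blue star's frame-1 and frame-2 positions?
7.6

The blue star moved from (15.0, 16.5) to (10.6, 10.3), a distance of √(4.4² + 6.2²) ≈ 7.6.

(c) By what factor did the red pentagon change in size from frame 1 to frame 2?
0.6×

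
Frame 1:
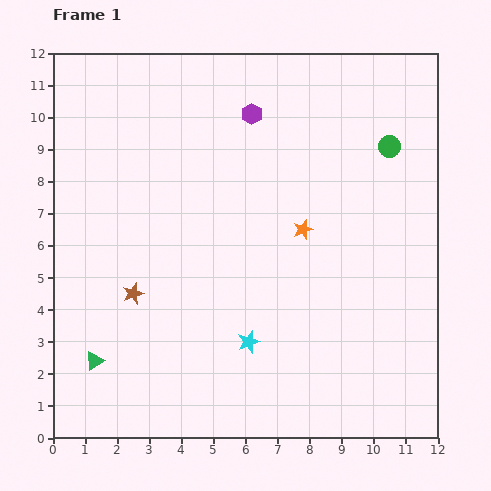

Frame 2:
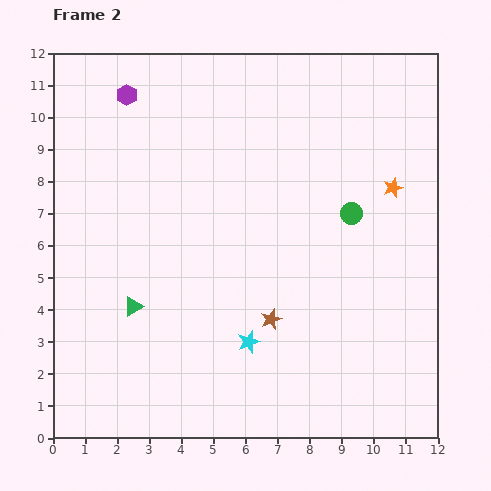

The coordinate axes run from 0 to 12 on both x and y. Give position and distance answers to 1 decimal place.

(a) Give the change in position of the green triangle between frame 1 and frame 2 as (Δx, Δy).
(1.2, 1.7)

The green triangle was at (1.3, 2.4) in frame 1 and (2.5, 4.1) in frame 2.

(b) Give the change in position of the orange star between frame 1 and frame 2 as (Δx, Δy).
(2.8, 1.3)

The orange star was at (7.8, 6.5) in frame 1 and (10.6, 7.8) in frame 2.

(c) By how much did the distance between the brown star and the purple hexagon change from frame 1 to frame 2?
+1.6

Distance in frame 1: 6.7. Distance in frame 2: 8.3.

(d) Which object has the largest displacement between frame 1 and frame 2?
the brown star

(moved 4.4; next 3.9)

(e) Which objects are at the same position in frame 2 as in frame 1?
the cyan star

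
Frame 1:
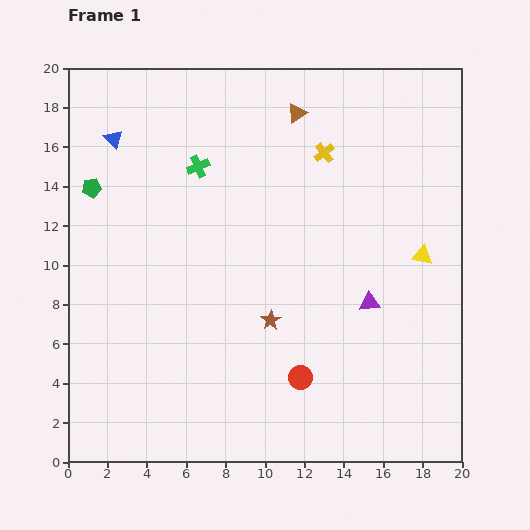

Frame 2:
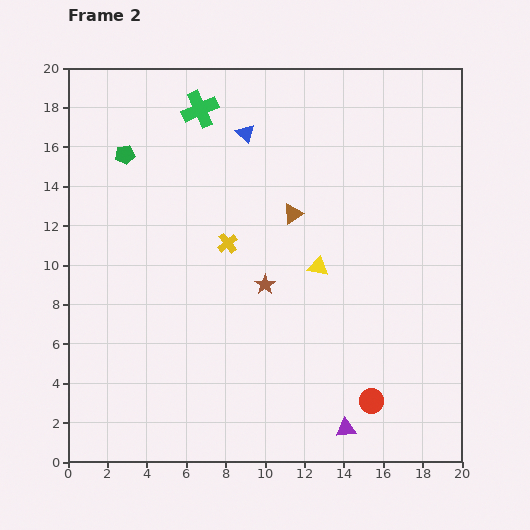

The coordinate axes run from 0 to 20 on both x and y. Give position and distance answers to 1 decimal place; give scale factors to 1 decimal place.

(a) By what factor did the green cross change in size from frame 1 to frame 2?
1.6×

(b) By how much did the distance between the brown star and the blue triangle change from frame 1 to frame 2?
-4.4

Distance in frame 1: 12.2. Distance in frame 2: 7.8.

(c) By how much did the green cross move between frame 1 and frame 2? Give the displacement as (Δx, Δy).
(0.1, 2.9)

The green cross was at (6.6, 15.0) in frame 1 and (6.7, 17.9) in frame 2.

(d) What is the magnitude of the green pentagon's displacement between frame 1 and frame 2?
2.4

The green pentagon moved from (1.2, 13.9) to (2.9, 15.6), a distance of √(1.7² + 1.7²) ≈ 2.4.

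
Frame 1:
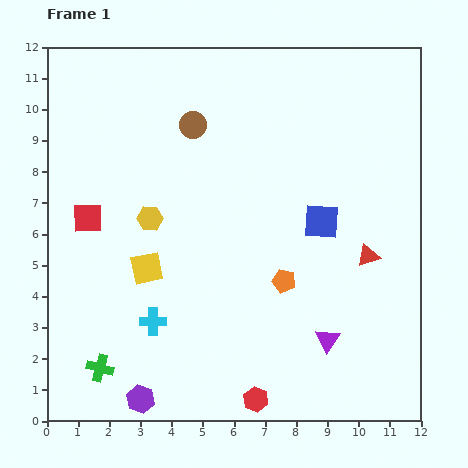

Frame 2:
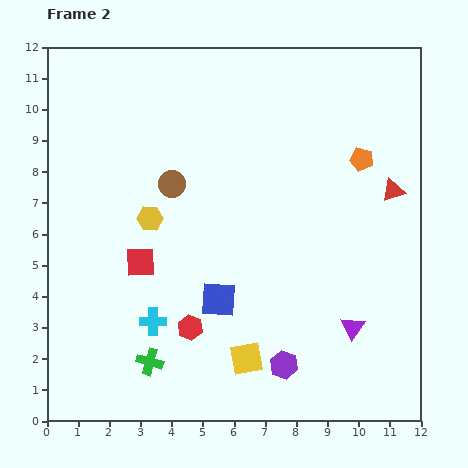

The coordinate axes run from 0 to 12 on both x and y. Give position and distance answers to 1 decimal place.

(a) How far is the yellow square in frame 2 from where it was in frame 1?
4.3

The yellow square moved from (3.2, 4.9) to (6.4, 2.0), a distance of √(3.2² + 2.9²) ≈ 4.3.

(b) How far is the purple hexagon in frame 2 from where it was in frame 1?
4.7

The purple hexagon moved from (3.0, 0.7) to (7.6, 1.8), a distance of √(4.6² + 1.1²) ≈ 4.7.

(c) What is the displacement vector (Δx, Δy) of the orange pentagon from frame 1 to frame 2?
(2.5, 3.9)

The orange pentagon was at (7.6, 4.5) in frame 1 and (10.1, 8.4) in frame 2.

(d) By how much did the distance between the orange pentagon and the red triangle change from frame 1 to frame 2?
-1.4

Distance in frame 1: 2.8. Distance in frame 2: 1.4.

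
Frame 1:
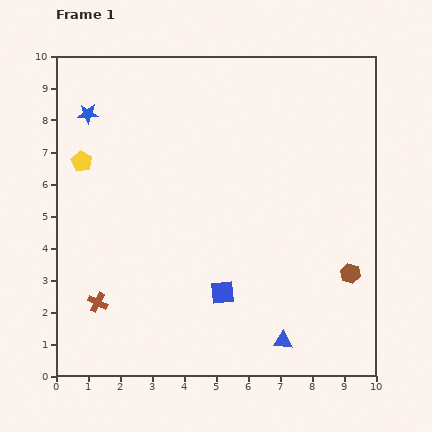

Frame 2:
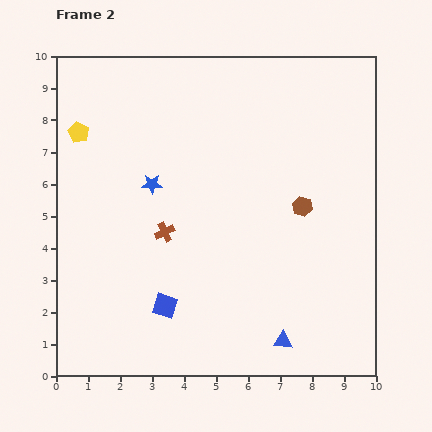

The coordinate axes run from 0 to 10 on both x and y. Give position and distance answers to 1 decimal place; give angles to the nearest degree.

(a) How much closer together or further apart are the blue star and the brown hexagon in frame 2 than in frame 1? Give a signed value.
-4.8

Distance in frame 1: 9.6. Distance in frame 2: 4.8.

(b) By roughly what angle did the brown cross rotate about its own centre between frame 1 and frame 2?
38° clockwise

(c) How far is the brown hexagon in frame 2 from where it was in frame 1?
2.6

The brown hexagon moved from (9.2, 3.2) to (7.7, 5.3), a distance of √(1.5² + 2.1²) ≈ 2.6.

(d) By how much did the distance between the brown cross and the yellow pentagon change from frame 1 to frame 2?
-0.3

Distance in frame 1: 4.4. Distance in frame 2: 4.1.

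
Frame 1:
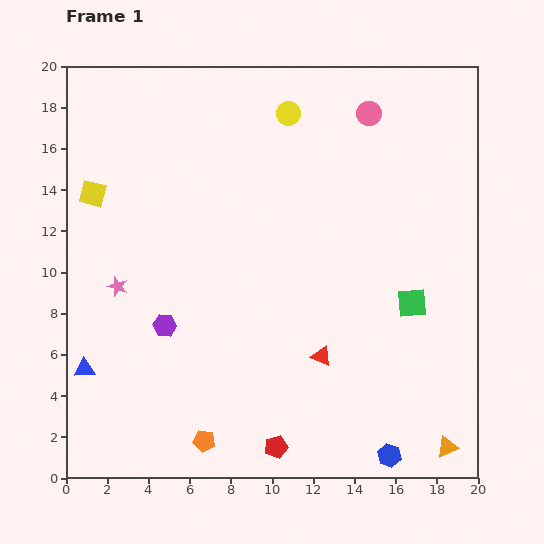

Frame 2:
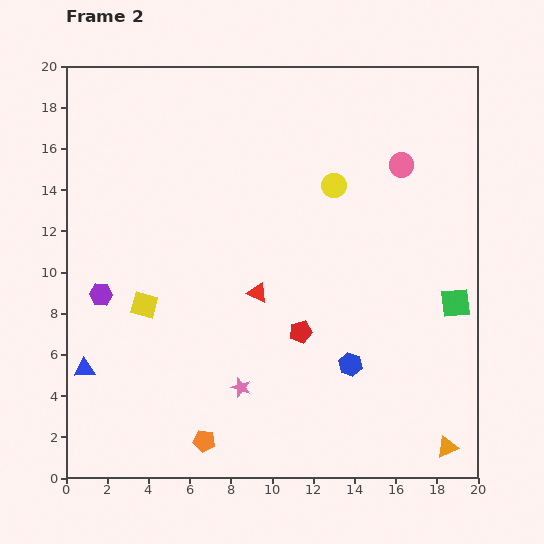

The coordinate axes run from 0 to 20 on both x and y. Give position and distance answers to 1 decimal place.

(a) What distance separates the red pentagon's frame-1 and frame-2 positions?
5.7

The red pentagon moved from (10.2, 1.5) to (11.4, 7.1), a distance of √(1.2² + 5.6²) ≈ 5.7.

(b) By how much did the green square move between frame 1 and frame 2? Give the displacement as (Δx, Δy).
(2.1, 0.0)

The green square was at (16.8, 8.5) in frame 1 and (18.9, 8.5) in frame 2.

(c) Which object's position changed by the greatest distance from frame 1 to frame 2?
the pink star

(moved 7.7; next 6.0)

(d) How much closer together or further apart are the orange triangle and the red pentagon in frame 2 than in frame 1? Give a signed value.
+0.7

Distance in frame 1: 8.3. Distance in frame 2: 9.0.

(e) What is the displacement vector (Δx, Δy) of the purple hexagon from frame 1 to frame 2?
(-3.1, 1.5)

The purple hexagon was at (4.8, 7.4) in frame 1 and (1.7, 8.9) in frame 2.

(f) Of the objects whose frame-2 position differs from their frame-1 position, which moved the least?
the green square

(moved 2.1)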